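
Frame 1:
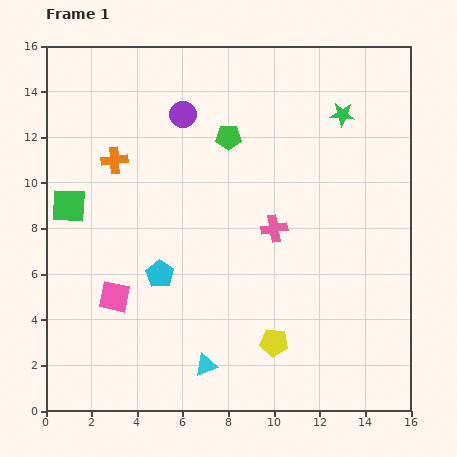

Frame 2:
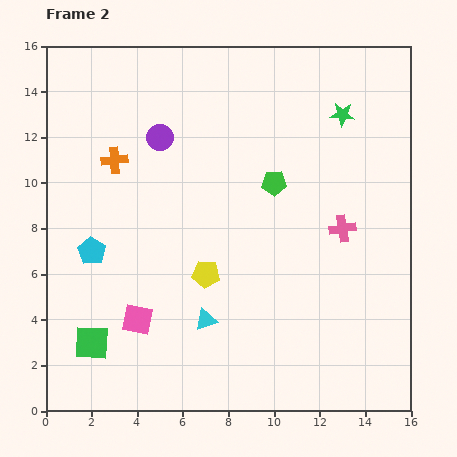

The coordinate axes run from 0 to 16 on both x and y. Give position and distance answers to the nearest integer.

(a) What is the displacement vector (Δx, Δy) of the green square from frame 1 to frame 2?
(1, -6)

The green square was at (1, 9) in frame 1 and (2, 3) in frame 2.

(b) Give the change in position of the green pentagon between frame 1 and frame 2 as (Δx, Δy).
(2, -2)

The green pentagon was at (8, 12) in frame 1 and (10, 10) in frame 2.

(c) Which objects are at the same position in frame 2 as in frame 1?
the orange cross, the green star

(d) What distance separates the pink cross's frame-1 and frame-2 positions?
3

The pink cross moved from (10, 8) to (13, 8), a distance of √(3² + 0²) ≈ 3.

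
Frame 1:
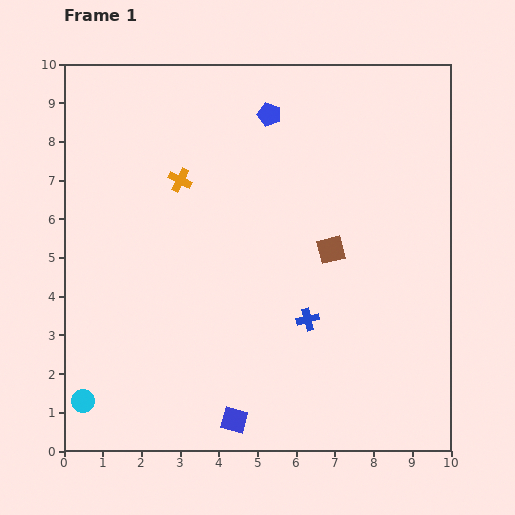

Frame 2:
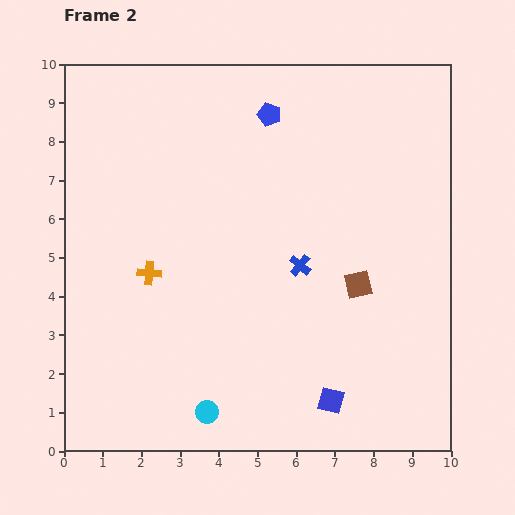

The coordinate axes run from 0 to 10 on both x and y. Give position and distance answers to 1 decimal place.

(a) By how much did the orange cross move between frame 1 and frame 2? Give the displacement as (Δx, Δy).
(-0.8, -2.4)

The orange cross was at (3.0, 7.0) in frame 1 and (2.2, 4.6) in frame 2.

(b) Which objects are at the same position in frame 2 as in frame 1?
the blue pentagon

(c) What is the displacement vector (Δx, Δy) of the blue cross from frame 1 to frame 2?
(-0.2, 1.4)

The blue cross was at (6.3, 3.4) in frame 1 and (6.1, 4.8) in frame 2.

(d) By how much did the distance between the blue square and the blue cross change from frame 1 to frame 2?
+0.4

Distance in frame 1: 3.2. Distance in frame 2: 3.6.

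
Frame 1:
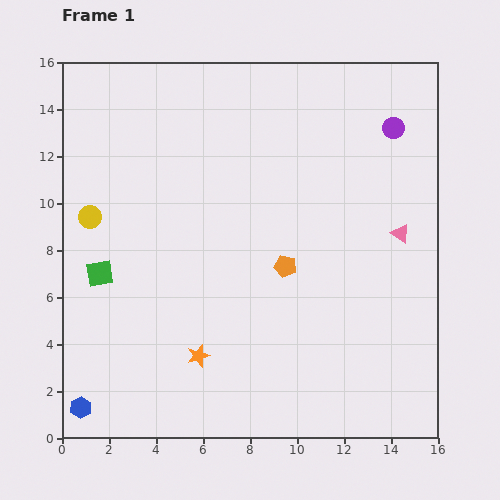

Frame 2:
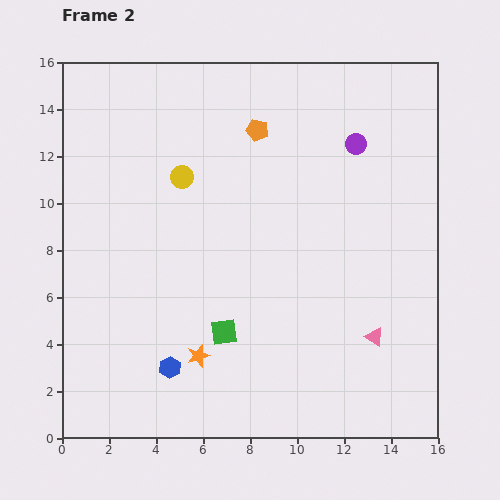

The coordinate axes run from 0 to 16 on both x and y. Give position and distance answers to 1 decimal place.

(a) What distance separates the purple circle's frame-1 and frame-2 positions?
1.7

The purple circle moved from (14.1, 13.2) to (12.5, 12.5), a distance of √(1.6² + 0.7²) ≈ 1.7.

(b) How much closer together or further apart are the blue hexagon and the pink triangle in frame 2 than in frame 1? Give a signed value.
-6.7

Distance in frame 1: 15.5. Distance in frame 2: 8.8.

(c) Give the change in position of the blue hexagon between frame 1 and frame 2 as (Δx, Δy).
(3.8, 1.7)

The blue hexagon was at (0.8, 1.3) in frame 1 and (4.6, 3.0) in frame 2.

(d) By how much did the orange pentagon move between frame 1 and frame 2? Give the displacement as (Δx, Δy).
(-1.2, 5.8)

The orange pentagon was at (9.5, 7.3) in frame 1 and (8.3, 13.1) in frame 2.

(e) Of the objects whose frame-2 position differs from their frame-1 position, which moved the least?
the purple circle

(moved 1.7)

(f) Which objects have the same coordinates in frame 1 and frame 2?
the orange star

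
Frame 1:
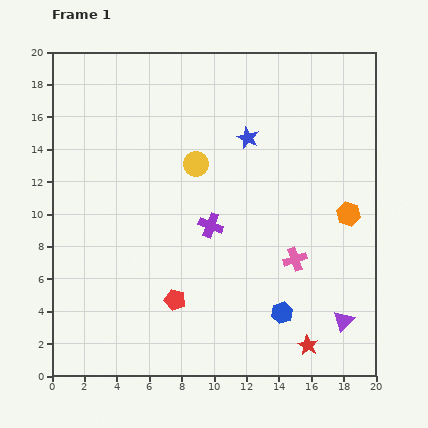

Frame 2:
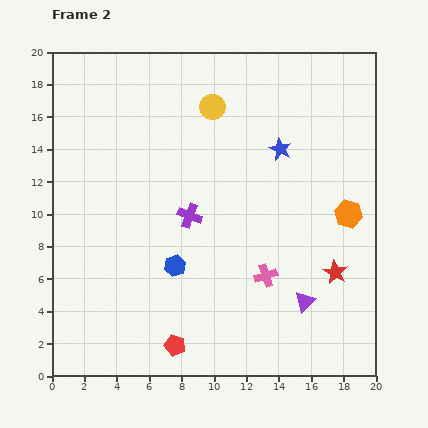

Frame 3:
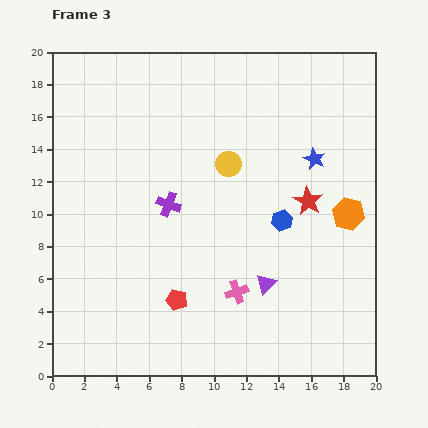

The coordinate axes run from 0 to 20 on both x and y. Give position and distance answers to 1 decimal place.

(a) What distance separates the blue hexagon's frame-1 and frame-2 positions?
7.2

The blue hexagon moved from (14.2, 3.9) to (7.6, 6.8), a distance of √(6.6² + 2.9²) ≈ 7.2.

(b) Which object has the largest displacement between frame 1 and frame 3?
the red star

(moved 8.9; next 5.7)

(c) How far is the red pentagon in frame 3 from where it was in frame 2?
2.8

The red pentagon moved from (7.6, 1.9) to (7.7, 4.7), a distance of √(0.1² + 2.8²) ≈ 2.8.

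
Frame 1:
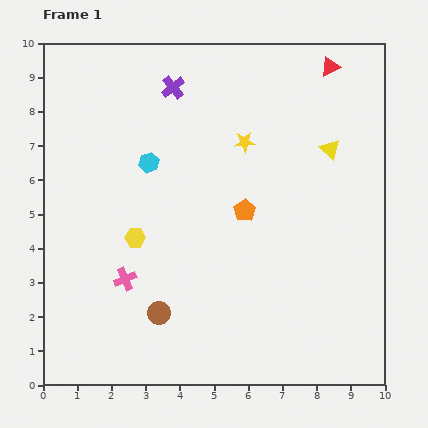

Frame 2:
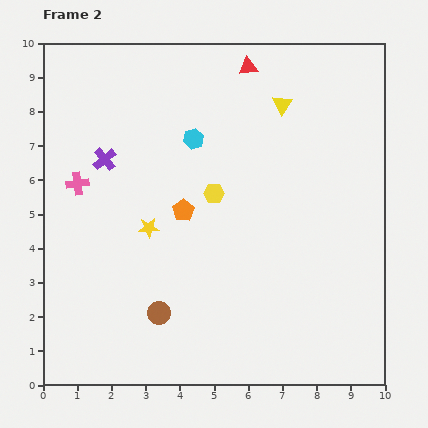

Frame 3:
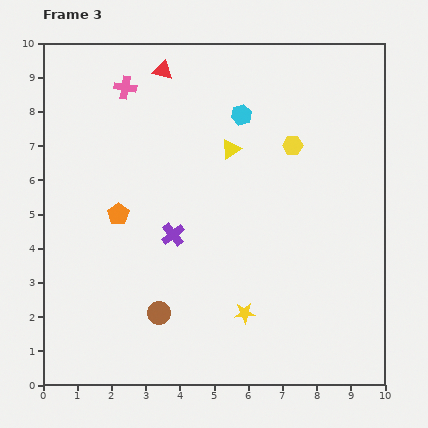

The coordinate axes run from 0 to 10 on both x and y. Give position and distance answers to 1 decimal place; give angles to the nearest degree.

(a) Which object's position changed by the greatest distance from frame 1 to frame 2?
the yellow star

(moved 3.8; next 3.1)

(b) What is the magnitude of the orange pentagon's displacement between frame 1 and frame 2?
1.8

The orange pentagon moved from (5.9, 5.1) to (4.1, 5.1), a distance of √(1.8² + 0.0²) ≈ 1.8.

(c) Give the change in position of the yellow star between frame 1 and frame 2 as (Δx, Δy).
(-2.8, -2.5)

The yellow star was at (5.9, 7.1) in frame 1 and (3.1, 4.6) in frame 2.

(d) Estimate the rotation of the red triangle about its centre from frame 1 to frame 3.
39° clockwise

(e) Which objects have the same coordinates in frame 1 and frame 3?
the brown circle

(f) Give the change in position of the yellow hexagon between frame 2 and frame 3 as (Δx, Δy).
(2.3, 1.4)

The yellow hexagon was at (5.0, 5.6) in frame 2 and (7.3, 7.0) in frame 3.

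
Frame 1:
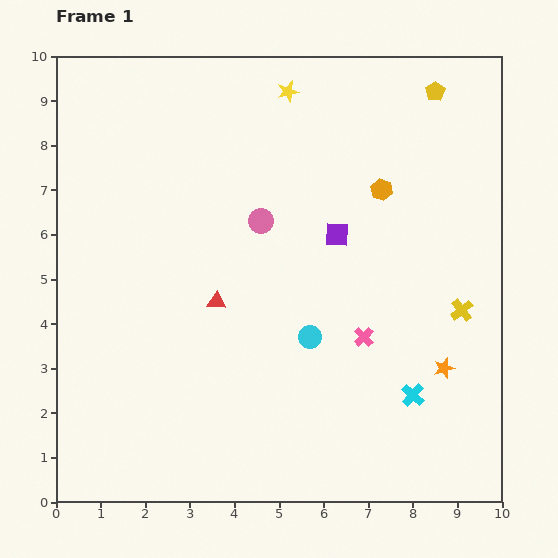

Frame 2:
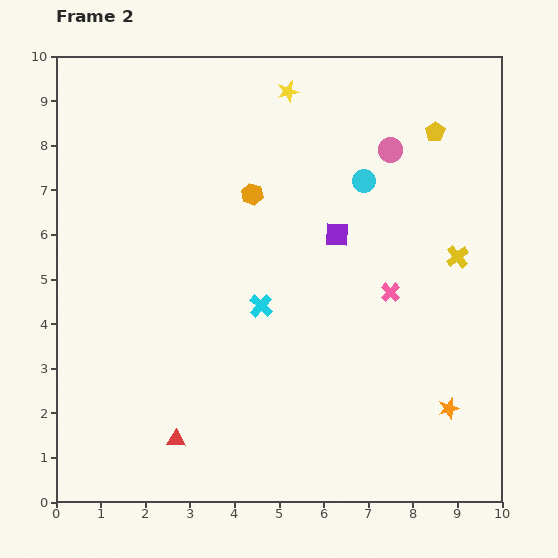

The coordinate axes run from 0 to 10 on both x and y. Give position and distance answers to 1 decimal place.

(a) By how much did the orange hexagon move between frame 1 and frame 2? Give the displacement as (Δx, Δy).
(-2.9, -0.1)

The orange hexagon was at (7.3, 7.0) in frame 1 and (4.4, 6.9) in frame 2.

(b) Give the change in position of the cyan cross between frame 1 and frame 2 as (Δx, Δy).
(-3.4, 2.0)

The cyan cross was at (8.0, 2.4) in frame 1 and (4.6, 4.4) in frame 2.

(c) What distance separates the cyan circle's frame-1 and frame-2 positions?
3.7

The cyan circle moved from (5.7, 3.7) to (6.9, 7.2), a distance of √(1.2² + 3.5²) ≈ 3.7.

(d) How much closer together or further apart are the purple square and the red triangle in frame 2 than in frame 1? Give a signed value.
+2.7

Distance in frame 1: 3.1. Distance in frame 2: 5.8.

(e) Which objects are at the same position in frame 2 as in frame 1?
the purple square, the yellow star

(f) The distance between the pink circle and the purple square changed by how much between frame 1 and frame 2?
+0.5

Distance in frame 1: 1.7. Distance in frame 2: 2.2.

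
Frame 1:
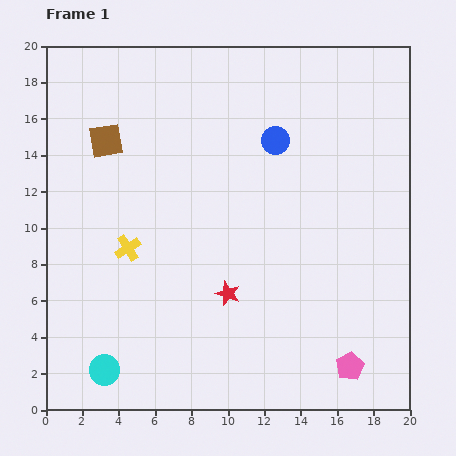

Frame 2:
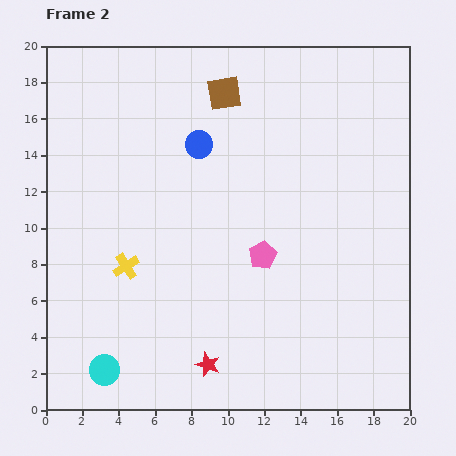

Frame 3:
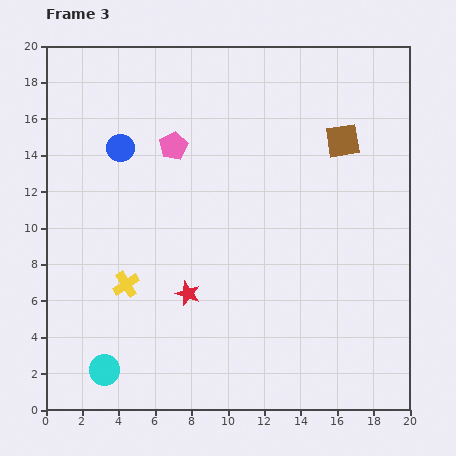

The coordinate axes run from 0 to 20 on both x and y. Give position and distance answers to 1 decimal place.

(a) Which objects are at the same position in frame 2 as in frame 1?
the cyan circle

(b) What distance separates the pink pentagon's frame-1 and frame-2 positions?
7.8

The pink pentagon moved from (16.7, 2.4) to (11.9, 8.5), a distance of √(4.8² + 6.1²) ≈ 7.8.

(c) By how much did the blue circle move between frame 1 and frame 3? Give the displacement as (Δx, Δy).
(-8.5, -0.4)

The blue circle was at (12.6, 14.8) in frame 1 and (4.1, 14.4) in frame 3.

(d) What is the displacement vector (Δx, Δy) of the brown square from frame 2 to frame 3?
(6.5, -2.6)

The brown square was at (9.8, 17.4) in frame 2 and (16.3, 14.8) in frame 3.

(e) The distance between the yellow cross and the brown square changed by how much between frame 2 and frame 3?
+3.4

Distance in frame 2: 10.9. Distance in frame 3: 14.3.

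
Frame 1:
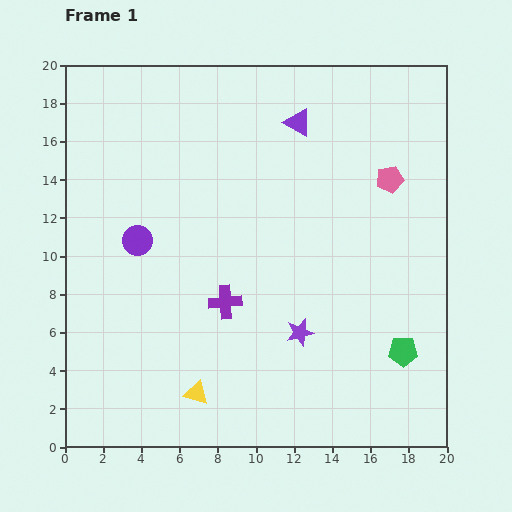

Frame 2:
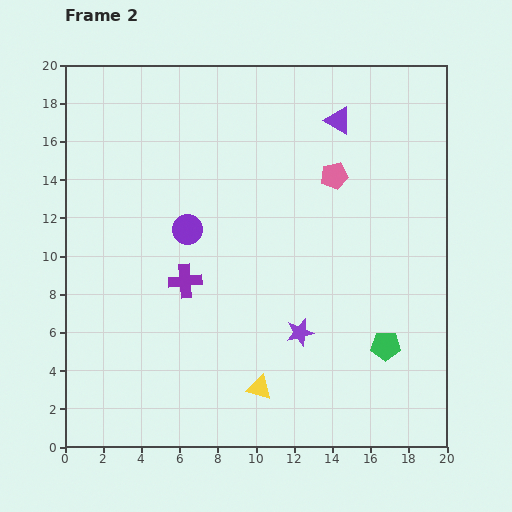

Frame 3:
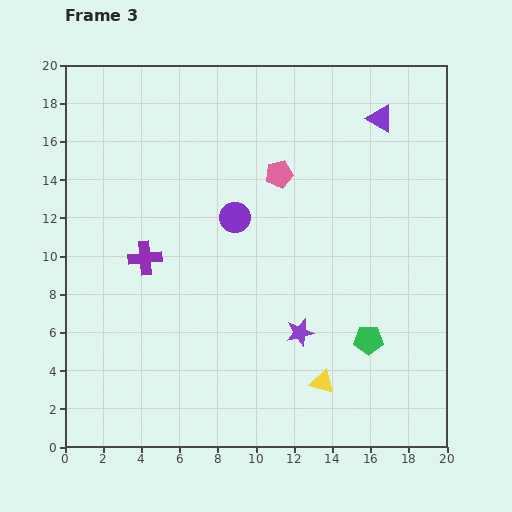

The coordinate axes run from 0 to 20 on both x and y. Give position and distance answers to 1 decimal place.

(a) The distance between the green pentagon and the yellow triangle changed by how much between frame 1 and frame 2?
-4.0

Distance in frame 1: 11.0. Distance in frame 2: 7.0.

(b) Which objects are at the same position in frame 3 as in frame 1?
the purple star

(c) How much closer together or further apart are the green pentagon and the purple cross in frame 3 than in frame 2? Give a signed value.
+1.5

Distance in frame 2: 11.0. Distance in frame 3: 12.5.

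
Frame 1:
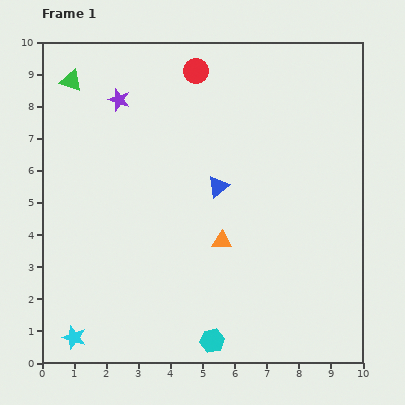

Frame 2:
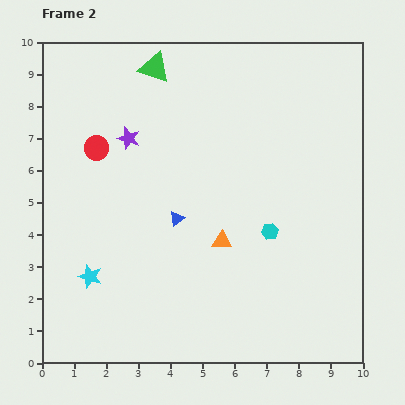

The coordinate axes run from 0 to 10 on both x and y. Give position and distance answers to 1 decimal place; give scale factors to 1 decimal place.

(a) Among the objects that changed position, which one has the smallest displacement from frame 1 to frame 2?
the purple star

(moved 1.2)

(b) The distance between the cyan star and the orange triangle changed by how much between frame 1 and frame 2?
-1.3

Distance in frame 1: 5.5. Distance in frame 2: 4.2.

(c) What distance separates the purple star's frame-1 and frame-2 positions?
1.2

The purple star moved from (2.4, 8.2) to (2.7, 7.0), a distance of √(0.3² + 1.2²) ≈ 1.2.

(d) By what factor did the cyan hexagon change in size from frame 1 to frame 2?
0.7×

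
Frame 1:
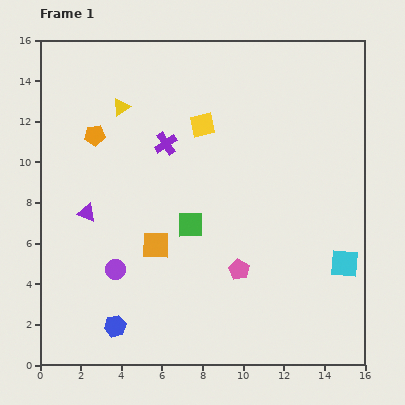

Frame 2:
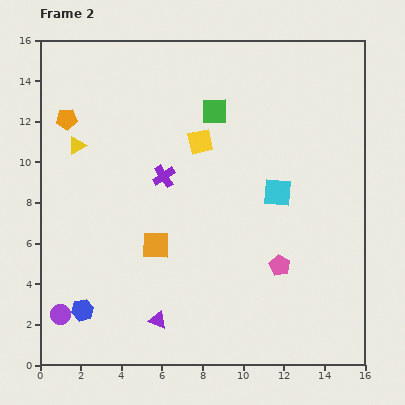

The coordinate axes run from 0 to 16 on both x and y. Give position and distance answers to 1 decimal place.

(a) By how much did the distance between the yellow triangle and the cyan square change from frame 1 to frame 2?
-3.2

Distance in frame 1: 13.4. Distance in frame 2: 10.2.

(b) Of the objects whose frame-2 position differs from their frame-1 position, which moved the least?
the yellow square

(moved 0.8)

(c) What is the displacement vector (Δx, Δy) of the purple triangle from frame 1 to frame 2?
(3.5, -5.3)

The purple triangle was at (2.3, 7.5) in frame 1 and (5.8, 2.2) in frame 2.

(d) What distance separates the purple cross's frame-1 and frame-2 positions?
1.6

The purple cross moved from (6.2, 10.9) to (6.1, 9.3), a distance of √(0.1² + 1.6²) ≈ 1.6.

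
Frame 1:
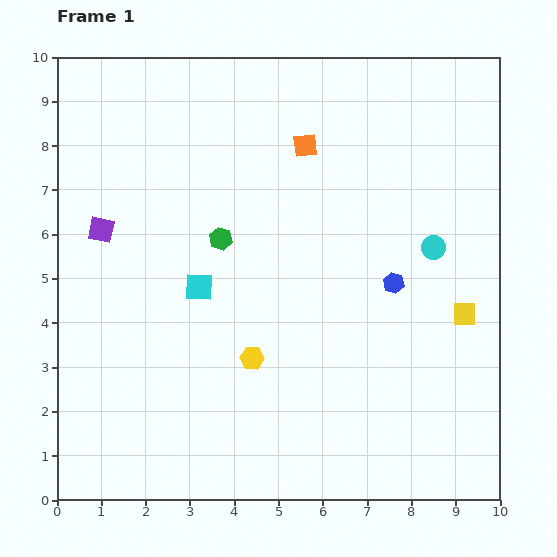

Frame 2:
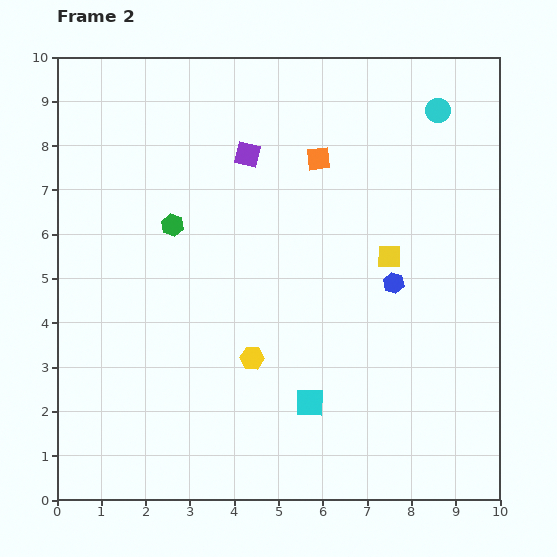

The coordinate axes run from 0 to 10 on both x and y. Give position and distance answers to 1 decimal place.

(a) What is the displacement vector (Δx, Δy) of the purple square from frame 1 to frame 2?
(3.3, 1.7)

The purple square was at (1.0, 6.1) in frame 1 and (4.3, 7.8) in frame 2.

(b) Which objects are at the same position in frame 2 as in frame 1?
the yellow hexagon, the blue hexagon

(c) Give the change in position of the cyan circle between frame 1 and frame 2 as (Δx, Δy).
(0.1, 3.1)

The cyan circle was at (8.5, 5.7) in frame 1 and (8.6, 8.8) in frame 2.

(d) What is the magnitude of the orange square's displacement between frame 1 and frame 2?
0.4

The orange square moved from (5.6, 8.0) to (5.9, 7.7), a distance of √(0.3² + 0.3²) ≈ 0.4.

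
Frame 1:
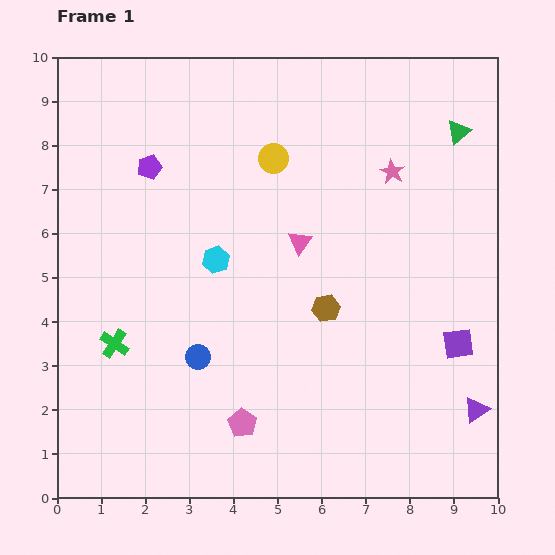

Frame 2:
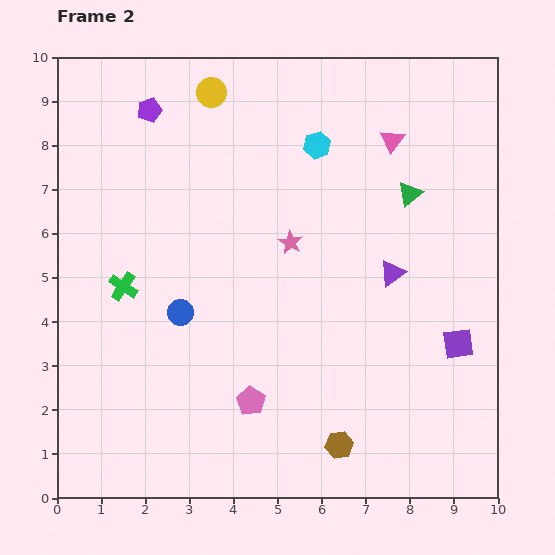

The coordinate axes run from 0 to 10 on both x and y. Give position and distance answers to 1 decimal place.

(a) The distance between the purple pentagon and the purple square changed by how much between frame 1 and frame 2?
+0.7

Distance in frame 1: 8.1. Distance in frame 2: 8.8.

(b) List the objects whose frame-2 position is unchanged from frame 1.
the purple square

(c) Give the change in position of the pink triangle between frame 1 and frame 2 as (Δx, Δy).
(2.1, 2.3)

The pink triangle was at (5.5, 5.8) in frame 1 and (7.6, 8.1) in frame 2.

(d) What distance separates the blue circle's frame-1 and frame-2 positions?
1.1

The blue circle moved from (3.2, 3.2) to (2.8, 4.2), a distance of √(0.4² + 1.0²) ≈ 1.1.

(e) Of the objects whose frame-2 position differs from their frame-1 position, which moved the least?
the pink pentagon

(moved 0.5)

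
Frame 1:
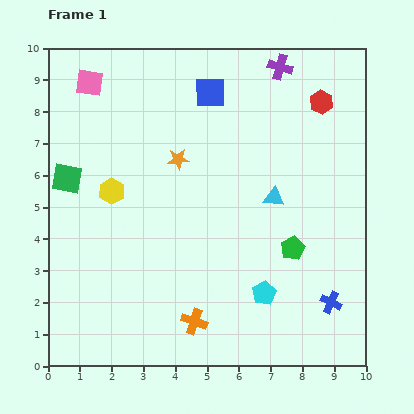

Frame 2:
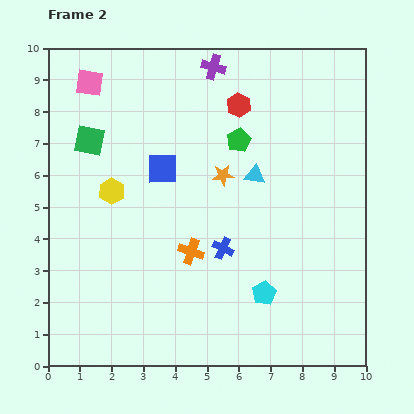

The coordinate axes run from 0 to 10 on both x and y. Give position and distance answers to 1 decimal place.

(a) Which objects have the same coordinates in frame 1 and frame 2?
the pink square, the yellow hexagon, the cyan pentagon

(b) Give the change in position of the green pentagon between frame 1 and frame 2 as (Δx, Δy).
(-1.7, 3.4)

The green pentagon was at (7.7, 3.7) in frame 1 and (6.0, 7.1) in frame 2.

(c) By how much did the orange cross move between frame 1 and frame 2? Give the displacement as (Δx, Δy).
(-0.1, 2.2)

The orange cross was at (4.6, 1.4) in frame 1 and (4.5, 3.6) in frame 2.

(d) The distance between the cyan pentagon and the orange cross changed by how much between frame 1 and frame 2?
+0.2

Distance in frame 1: 2.4. Distance in frame 2: 2.6.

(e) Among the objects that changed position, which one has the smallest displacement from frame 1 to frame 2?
the cyan triangle

(moved 0.9)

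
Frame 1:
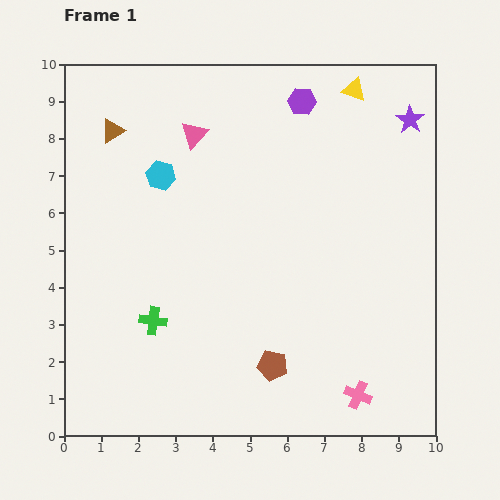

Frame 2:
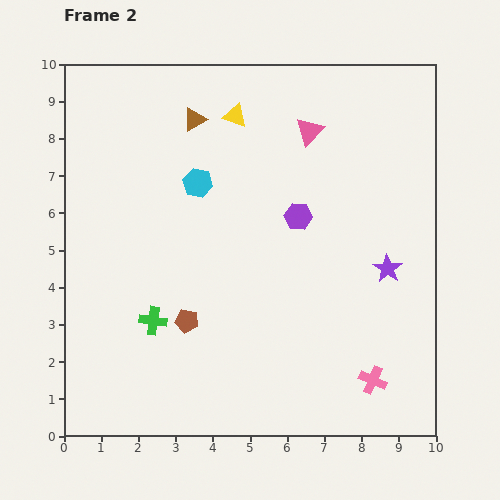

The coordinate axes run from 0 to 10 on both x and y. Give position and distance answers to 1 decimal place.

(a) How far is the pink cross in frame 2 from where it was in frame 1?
0.6

The pink cross moved from (7.9, 1.1) to (8.3, 1.5), a distance of √(0.4² + 0.4²) ≈ 0.6.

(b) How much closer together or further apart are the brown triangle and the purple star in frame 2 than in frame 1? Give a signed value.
-1.4

Distance in frame 1: 8.0. Distance in frame 2: 6.6.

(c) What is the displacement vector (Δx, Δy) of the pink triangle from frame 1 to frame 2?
(3.1, 0.1)

The pink triangle was at (3.5, 8.1) in frame 1 and (6.6, 8.2) in frame 2.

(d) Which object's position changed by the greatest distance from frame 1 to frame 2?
the purple star

(moved 4.0; next 3.3)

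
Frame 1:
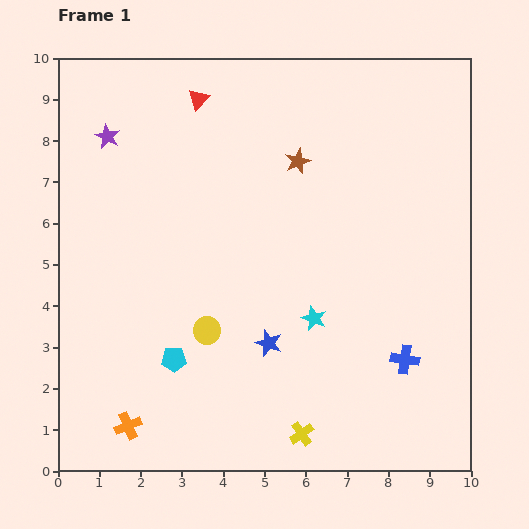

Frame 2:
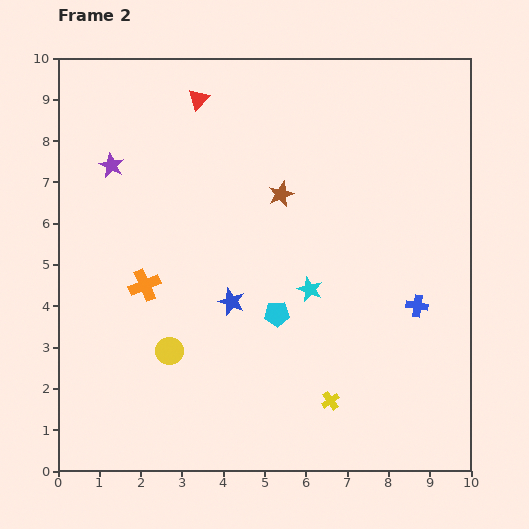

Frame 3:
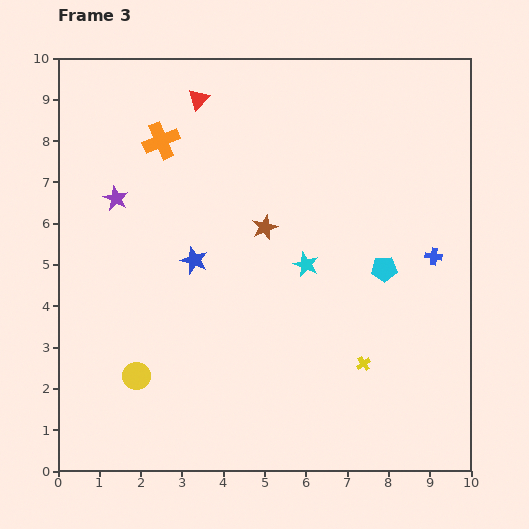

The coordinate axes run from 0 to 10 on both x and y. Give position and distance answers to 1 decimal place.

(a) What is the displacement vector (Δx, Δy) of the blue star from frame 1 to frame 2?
(-0.9, 1.0)

The blue star was at (5.1, 3.1) in frame 1 and (4.2, 4.1) in frame 2.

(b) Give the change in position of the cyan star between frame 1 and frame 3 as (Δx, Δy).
(-0.2, 1.3)

The cyan star was at (6.2, 3.7) in frame 1 and (6.0, 5.0) in frame 3.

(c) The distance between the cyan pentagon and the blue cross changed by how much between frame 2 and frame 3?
-2.2

Distance in frame 2: 3.4. Distance in frame 3: 1.2.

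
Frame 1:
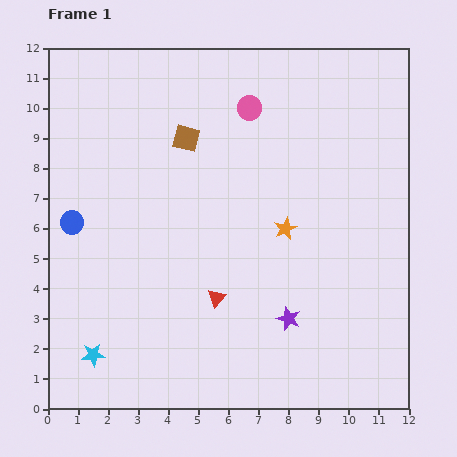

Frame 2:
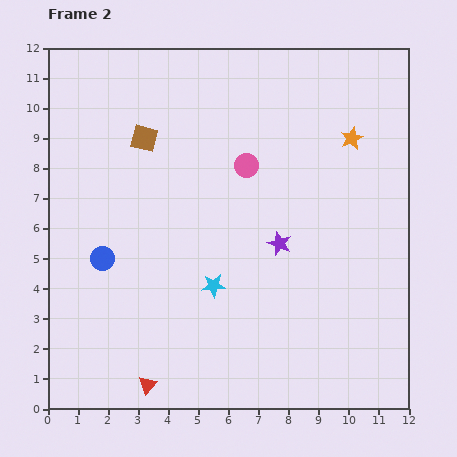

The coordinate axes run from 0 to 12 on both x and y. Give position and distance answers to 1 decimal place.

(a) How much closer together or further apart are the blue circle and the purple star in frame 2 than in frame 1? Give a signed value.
-2.0

Distance in frame 1: 7.9. Distance in frame 2: 5.9.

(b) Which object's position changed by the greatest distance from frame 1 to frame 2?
the cyan star

(moved 4.6; next 3.7)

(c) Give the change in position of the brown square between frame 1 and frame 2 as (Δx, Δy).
(-1.4, 0.0)

The brown square was at (4.6, 9.0) in frame 1 and (3.2, 9.0) in frame 2.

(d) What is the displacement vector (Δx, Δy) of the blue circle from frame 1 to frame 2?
(1.0, -1.2)

The blue circle was at (0.8, 6.2) in frame 1 and (1.8, 5.0) in frame 2.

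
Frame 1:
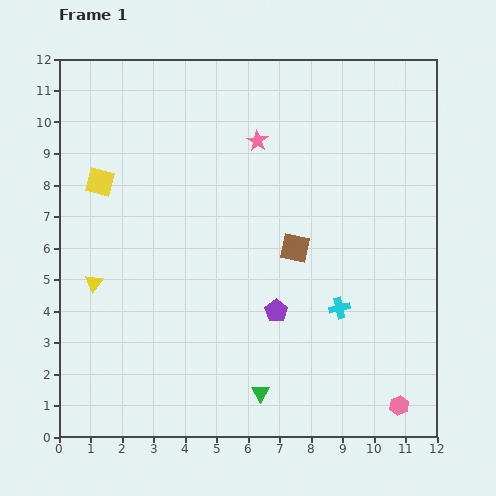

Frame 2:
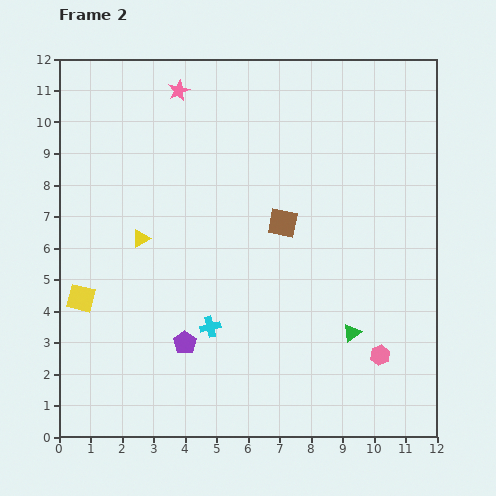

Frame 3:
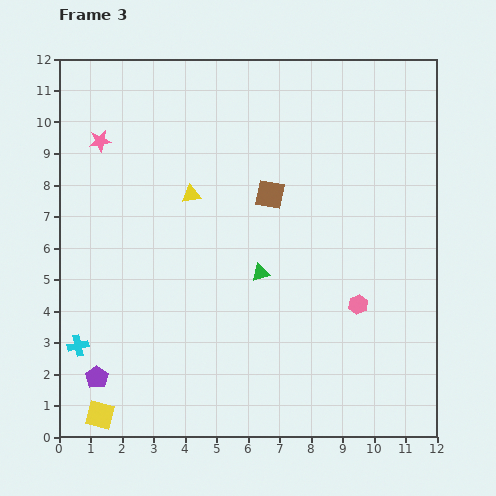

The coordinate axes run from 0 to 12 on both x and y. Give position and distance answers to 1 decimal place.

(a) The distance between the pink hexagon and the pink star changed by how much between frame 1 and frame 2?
+1.1

Distance in frame 1: 9.5. Distance in frame 2: 10.6.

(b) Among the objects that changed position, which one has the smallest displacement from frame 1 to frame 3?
the brown square

(moved 1.9)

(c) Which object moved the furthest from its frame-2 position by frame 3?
the cyan cross

(moved 4.2; next 3.7)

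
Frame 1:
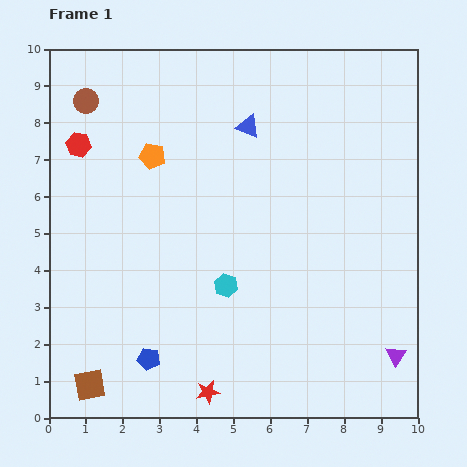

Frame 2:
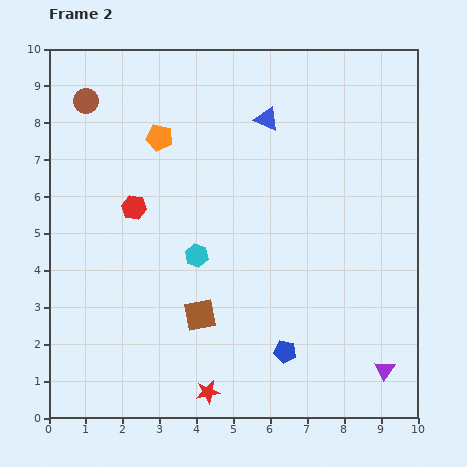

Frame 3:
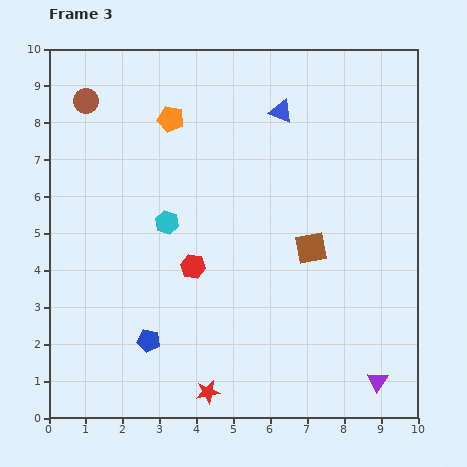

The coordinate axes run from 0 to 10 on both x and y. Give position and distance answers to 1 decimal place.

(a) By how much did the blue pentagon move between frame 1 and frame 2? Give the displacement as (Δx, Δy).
(3.7, 0.2)

The blue pentagon was at (2.7, 1.6) in frame 1 and (6.4, 1.8) in frame 2.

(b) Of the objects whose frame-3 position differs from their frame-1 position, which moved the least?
the blue pentagon

(moved 0.5)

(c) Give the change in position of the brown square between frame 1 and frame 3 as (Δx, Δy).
(6.0, 3.7)

The brown square was at (1.1, 0.9) in frame 1 and (7.1, 4.6) in frame 3.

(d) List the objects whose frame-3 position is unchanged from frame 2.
the red star, the brown circle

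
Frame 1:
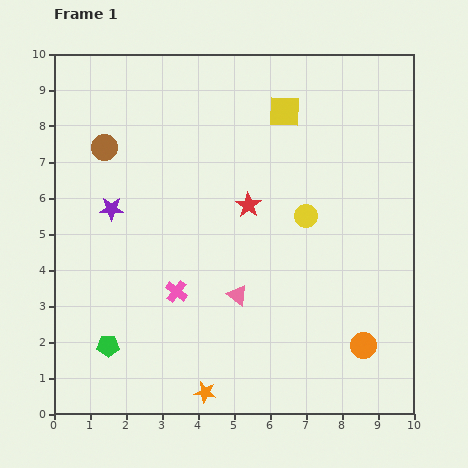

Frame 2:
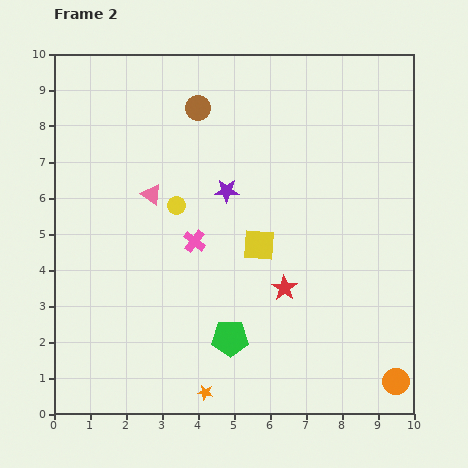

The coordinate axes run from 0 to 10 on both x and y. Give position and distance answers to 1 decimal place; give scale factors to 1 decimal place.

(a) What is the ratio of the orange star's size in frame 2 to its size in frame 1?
0.7×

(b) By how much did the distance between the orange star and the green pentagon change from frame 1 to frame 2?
-1.3

Distance in frame 1: 3.0. Distance in frame 2: 1.7.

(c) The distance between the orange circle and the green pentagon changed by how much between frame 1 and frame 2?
-2.3

Distance in frame 1: 7.1. Distance in frame 2: 4.8.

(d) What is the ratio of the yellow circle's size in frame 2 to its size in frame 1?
0.8×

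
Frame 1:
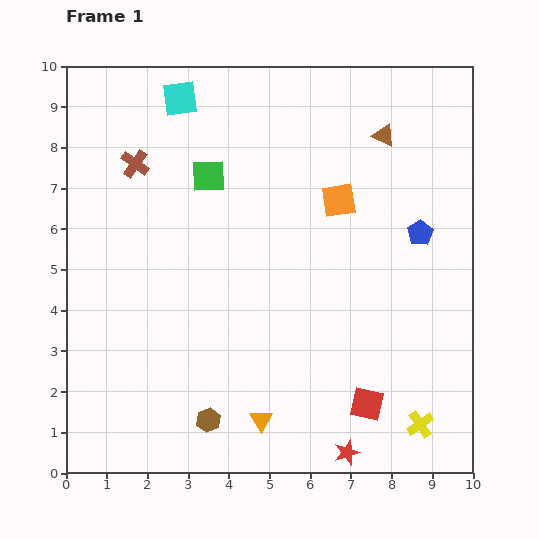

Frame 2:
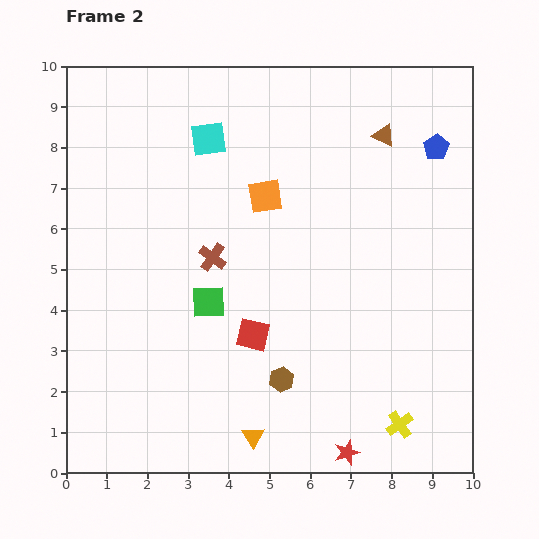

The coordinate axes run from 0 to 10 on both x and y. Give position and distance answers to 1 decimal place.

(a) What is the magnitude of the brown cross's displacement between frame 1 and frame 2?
3.0

The brown cross moved from (1.7, 7.6) to (3.6, 5.3), a distance of √(1.9² + 2.3²) ≈ 3.0.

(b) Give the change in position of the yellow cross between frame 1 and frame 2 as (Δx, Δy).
(-0.5, 0.0)

The yellow cross was at (8.7, 1.2) in frame 1 and (8.2, 1.2) in frame 2.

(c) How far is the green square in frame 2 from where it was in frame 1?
3.1

The green square moved from (3.5, 7.3) to (3.5, 4.2), a distance of √(0.0² + 3.1²) ≈ 3.1.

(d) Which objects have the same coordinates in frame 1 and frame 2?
the brown triangle, the red star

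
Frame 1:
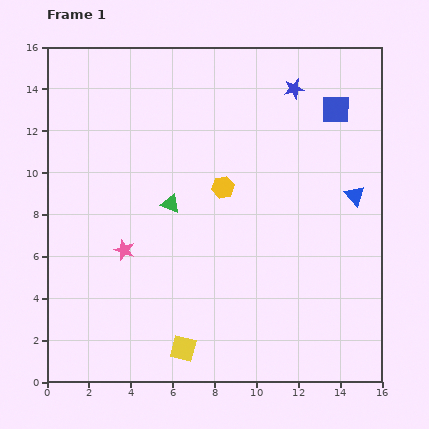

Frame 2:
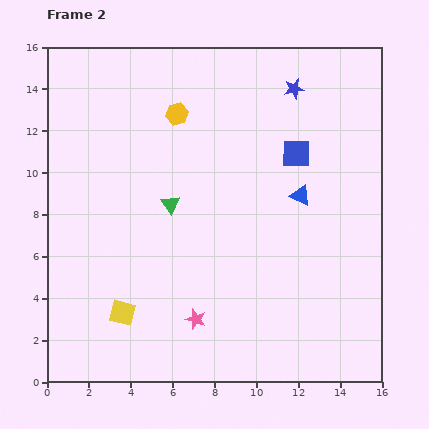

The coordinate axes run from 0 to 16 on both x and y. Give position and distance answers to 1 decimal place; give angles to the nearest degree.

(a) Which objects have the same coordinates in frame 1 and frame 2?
the blue star, the green triangle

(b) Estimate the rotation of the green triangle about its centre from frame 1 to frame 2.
33° clockwise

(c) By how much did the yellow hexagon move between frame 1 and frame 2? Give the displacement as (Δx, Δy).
(-2.2, 3.5)

The yellow hexagon was at (8.4, 9.3) in frame 1 and (6.2, 12.8) in frame 2.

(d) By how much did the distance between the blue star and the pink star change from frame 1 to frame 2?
+0.8

Distance in frame 1: 11.2. Distance in frame 2: 12.0.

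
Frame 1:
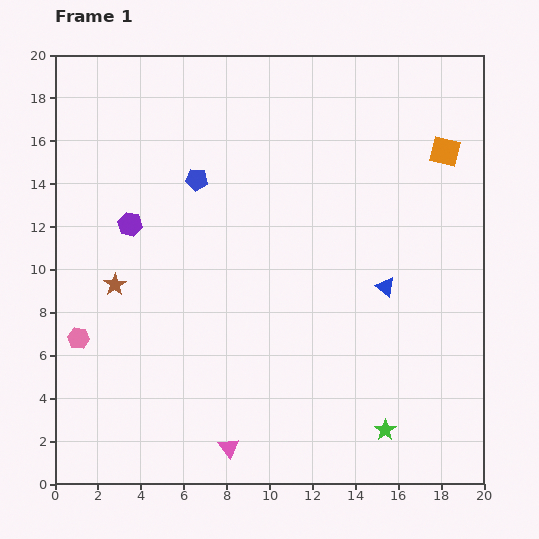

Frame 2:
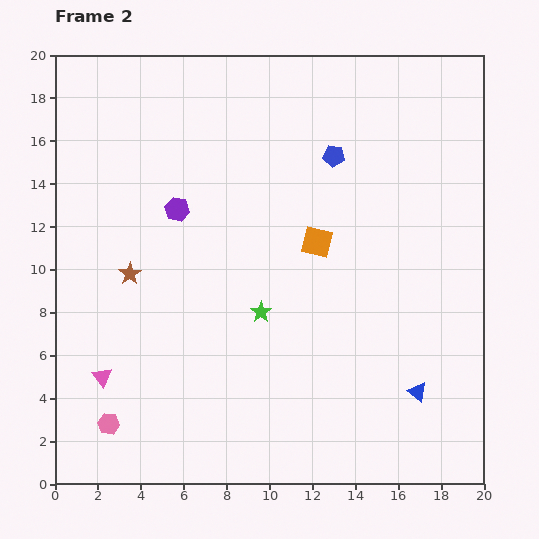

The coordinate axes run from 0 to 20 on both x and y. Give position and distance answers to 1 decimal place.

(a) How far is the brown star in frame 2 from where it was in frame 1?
0.9

The brown star moved from (2.8, 9.3) to (3.5, 9.8), a distance of √(0.7² + 0.5²) ≈ 0.9.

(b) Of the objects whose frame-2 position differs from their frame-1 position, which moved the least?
the brown star

(moved 0.9)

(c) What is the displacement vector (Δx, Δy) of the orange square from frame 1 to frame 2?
(-6.0, -4.2)

The orange square was at (18.2, 15.5) in frame 1 and (12.2, 11.3) in frame 2.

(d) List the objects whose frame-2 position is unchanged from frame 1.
none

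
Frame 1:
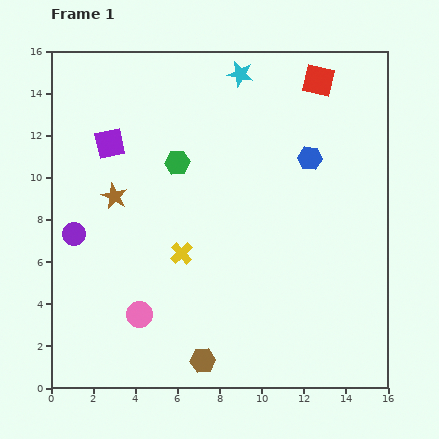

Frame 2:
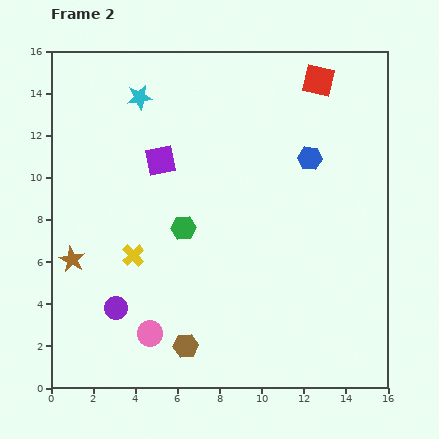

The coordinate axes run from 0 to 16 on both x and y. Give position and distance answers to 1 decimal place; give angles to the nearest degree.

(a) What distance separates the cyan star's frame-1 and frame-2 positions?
4.9

The cyan star moved from (9.0, 14.9) to (4.2, 13.8), a distance of √(4.8² + 1.1²) ≈ 4.9.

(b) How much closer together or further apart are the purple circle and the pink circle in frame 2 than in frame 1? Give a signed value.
-2.9

Distance in frame 1: 4.9. Distance in frame 2: 2.0.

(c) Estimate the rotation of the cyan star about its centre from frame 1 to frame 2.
19° counter-clockwise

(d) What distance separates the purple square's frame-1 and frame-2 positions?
2.5

The purple square moved from (2.8, 11.6) to (5.2, 10.8), a distance of √(2.4² + 0.8²) ≈ 2.5.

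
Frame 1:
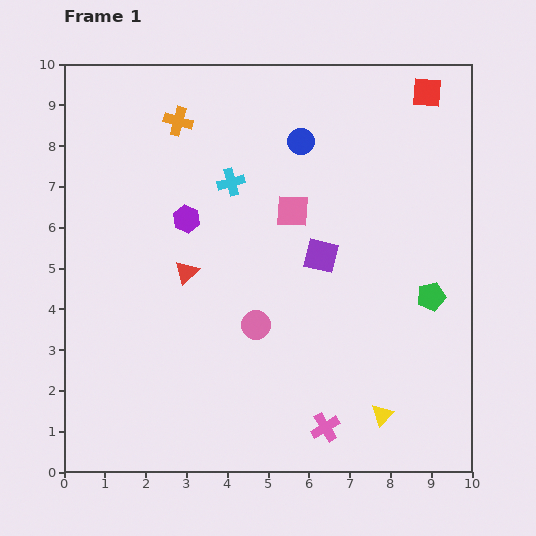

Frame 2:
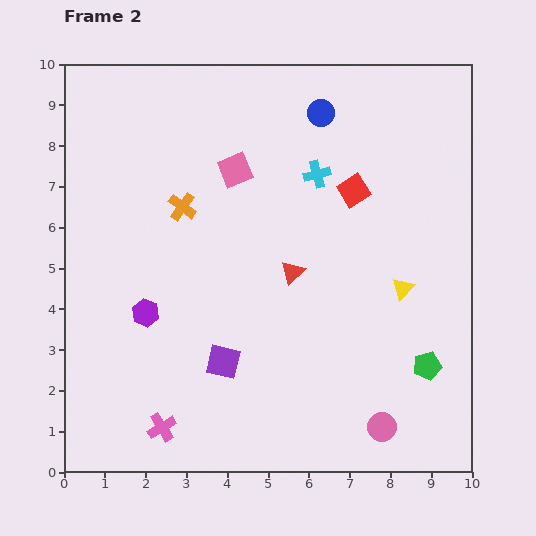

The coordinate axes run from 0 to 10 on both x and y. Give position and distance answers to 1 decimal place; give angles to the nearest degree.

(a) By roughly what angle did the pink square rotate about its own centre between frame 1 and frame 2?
26° counter-clockwise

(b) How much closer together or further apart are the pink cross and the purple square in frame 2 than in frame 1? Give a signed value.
-2.0

Distance in frame 1: 4.2. Distance in frame 2: 2.2.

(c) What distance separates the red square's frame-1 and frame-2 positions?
3.0

The red square moved from (8.9, 9.3) to (7.1, 6.9), a distance of √(1.8² + 2.4²) ≈ 3.0.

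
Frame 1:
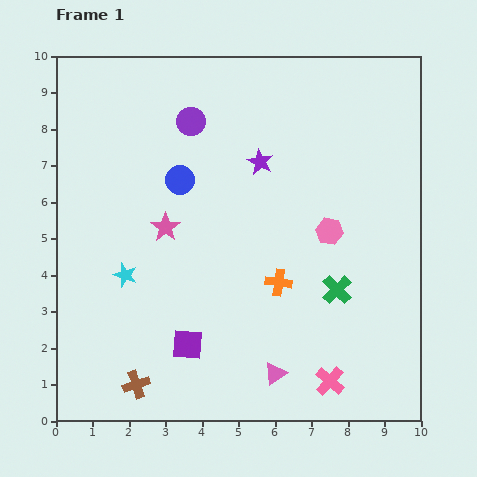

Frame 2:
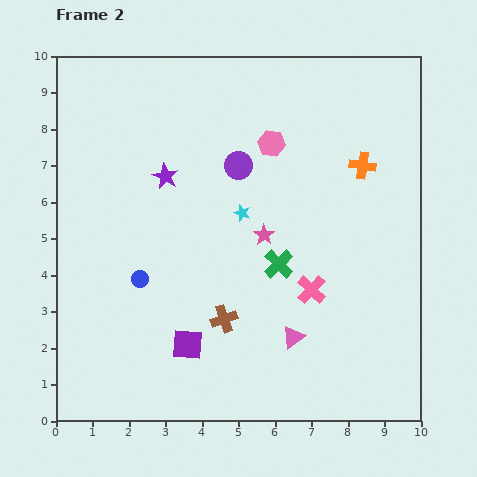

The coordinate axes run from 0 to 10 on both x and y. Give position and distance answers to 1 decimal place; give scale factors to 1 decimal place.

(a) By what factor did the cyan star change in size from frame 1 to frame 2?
0.7×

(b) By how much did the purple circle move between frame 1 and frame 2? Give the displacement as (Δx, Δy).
(1.3, -1.2)

The purple circle was at (3.7, 8.2) in frame 1 and (5.0, 7.0) in frame 2.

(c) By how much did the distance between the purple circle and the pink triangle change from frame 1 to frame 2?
-2.4

Distance in frame 1: 7.3. Distance in frame 2: 4.9.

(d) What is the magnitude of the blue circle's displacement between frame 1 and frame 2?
2.9

The blue circle moved from (3.4, 6.6) to (2.3, 3.9), a distance of √(1.1² + 2.7²) ≈ 2.9.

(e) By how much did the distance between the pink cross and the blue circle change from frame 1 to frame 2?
-2.2

Distance in frame 1: 6.9. Distance in frame 2: 4.7.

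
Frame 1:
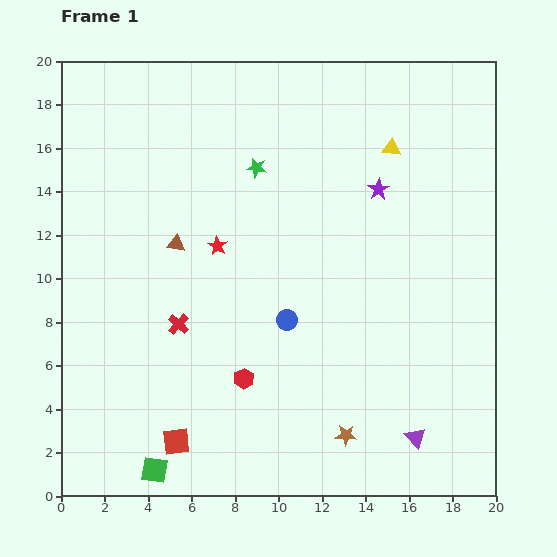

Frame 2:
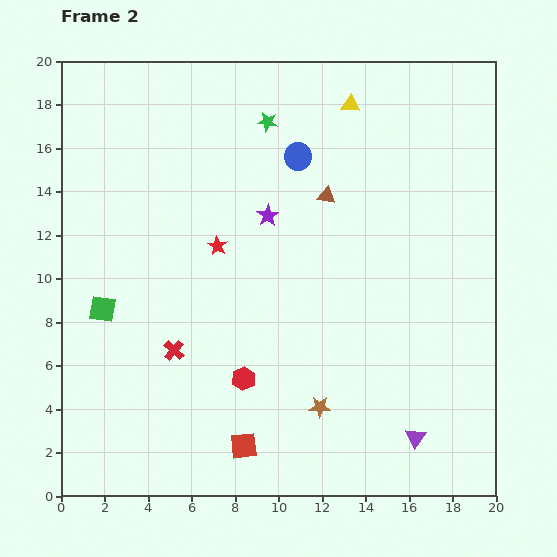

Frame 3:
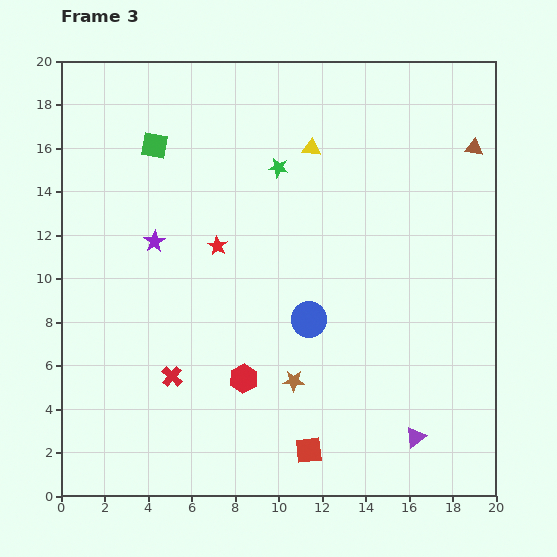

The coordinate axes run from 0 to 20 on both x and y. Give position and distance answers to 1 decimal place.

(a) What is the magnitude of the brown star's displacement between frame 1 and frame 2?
1.8

The brown star moved from (13.1, 2.8) to (11.9, 4.1), a distance of √(1.2² + 1.3²) ≈ 1.8.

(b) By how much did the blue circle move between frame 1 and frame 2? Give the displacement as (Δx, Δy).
(0.5, 7.5)

The blue circle was at (10.4, 8.1) in frame 1 and (10.9, 15.6) in frame 2.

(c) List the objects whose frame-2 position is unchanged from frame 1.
the red star, the red hexagon, the purple triangle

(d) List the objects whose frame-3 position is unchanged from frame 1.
the red star, the red hexagon, the purple triangle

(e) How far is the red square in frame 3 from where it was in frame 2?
3.0

The red square moved from (8.4, 2.3) to (11.4, 2.1), a distance of √(3.0² + 0.2²) ≈ 3.0.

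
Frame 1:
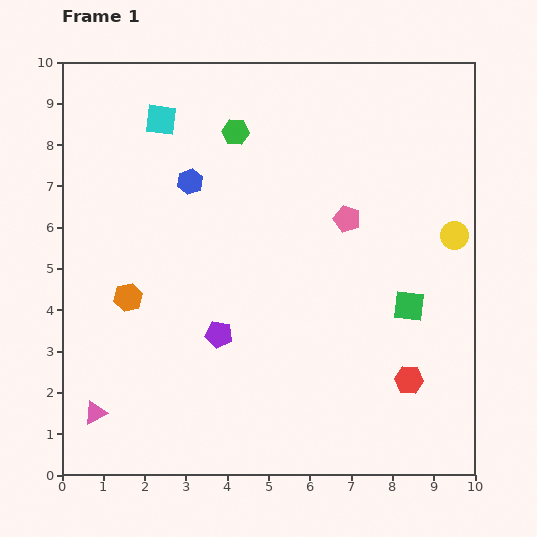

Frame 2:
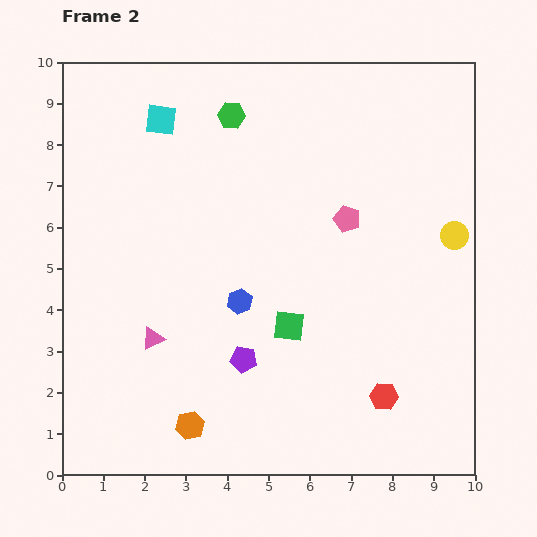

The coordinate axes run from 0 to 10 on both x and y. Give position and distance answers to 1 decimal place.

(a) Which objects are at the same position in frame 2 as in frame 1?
the pink pentagon, the yellow circle, the cyan square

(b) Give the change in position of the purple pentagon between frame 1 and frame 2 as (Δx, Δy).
(0.6, -0.6)

The purple pentagon was at (3.8, 3.4) in frame 1 and (4.4, 2.8) in frame 2.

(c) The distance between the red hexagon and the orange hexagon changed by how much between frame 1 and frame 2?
-2.3

Distance in frame 1: 7.1. Distance in frame 2: 4.8.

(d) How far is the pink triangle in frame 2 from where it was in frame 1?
2.3

The pink triangle moved from (0.8, 1.5) to (2.2, 3.3), a distance of √(1.4² + 1.8²) ≈ 2.3.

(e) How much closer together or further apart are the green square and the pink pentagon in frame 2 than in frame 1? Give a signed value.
+0.4

Distance in frame 1: 2.6. Distance in frame 2: 3.0.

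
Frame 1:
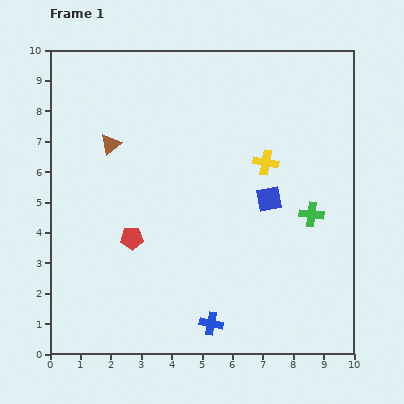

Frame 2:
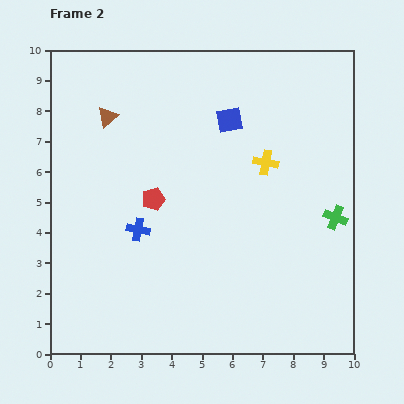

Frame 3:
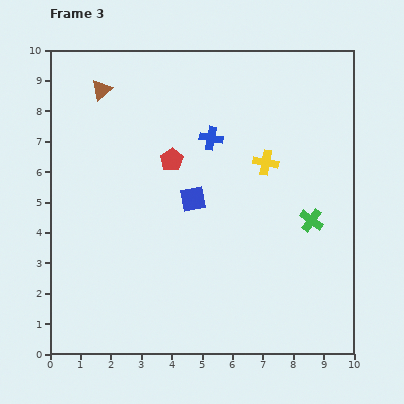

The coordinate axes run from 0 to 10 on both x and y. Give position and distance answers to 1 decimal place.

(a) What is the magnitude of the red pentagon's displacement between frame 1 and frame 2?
1.5

The red pentagon moved from (2.7, 3.8) to (3.4, 5.1), a distance of √(0.7² + 1.3²) ≈ 1.5.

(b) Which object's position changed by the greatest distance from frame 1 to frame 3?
the blue cross

(moved 6.1; next 2.9)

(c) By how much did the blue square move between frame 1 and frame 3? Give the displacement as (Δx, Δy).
(-2.5, 0.0)

The blue square was at (7.2, 5.1) in frame 1 and (4.7, 5.1) in frame 3.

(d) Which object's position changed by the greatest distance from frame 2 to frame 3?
the blue cross

(moved 3.8; next 2.9)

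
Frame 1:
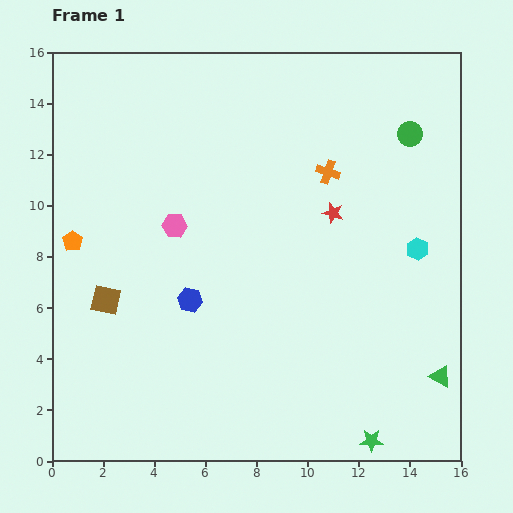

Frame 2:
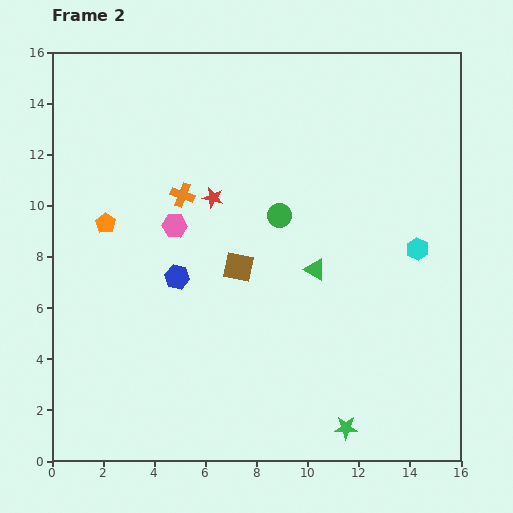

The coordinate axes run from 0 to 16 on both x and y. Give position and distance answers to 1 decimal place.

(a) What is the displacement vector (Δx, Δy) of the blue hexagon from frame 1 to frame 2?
(-0.5, 0.9)

The blue hexagon was at (5.4, 6.3) in frame 1 and (4.9, 7.2) in frame 2.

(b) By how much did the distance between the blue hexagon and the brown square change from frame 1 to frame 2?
-0.9

Distance in frame 1: 3.3. Distance in frame 2: 2.4.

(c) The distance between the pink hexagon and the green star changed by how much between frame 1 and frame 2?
-1.0

Distance in frame 1: 11.4. Distance in frame 2: 10.4.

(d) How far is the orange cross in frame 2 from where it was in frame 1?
5.8

The orange cross moved from (10.8, 11.3) to (5.1, 10.4), a distance of √(5.7² + 0.9²) ≈ 5.8.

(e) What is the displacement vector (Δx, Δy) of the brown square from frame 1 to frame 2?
(5.2, 1.3)

The brown square was at (2.1, 6.3) in frame 1 and (7.3, 7.6) in frame 2.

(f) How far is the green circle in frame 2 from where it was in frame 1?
6.0

The green circle moved from (14.0, 12.8) to (8.9, 9.6), a distance of √(5.1² + 3.2²) ≈ 6.0.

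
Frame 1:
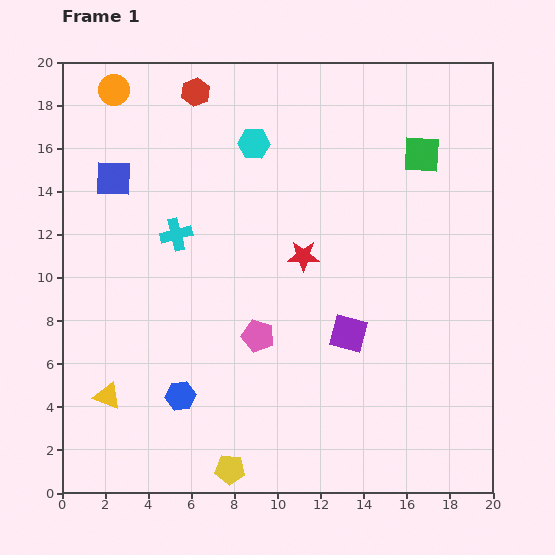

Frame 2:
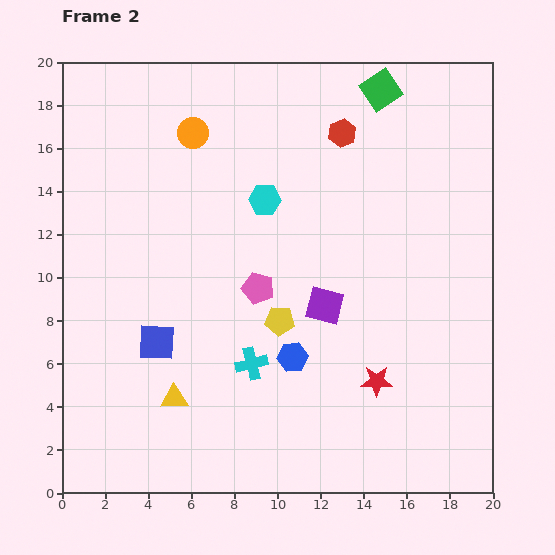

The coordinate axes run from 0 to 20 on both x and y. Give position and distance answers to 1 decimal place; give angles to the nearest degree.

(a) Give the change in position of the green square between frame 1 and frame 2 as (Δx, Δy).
(-1.9, 3.0)

The green square was at (16.7, 15.7) in frame 1 and (14.8, 18.7) in frame 2.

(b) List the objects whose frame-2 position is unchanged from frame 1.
none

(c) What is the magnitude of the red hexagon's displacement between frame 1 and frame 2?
7.1

The red hexagon moved from (6.2, 18.6) to (13.0, 16.7), a distance of √(6.8² + 1.9²) ≈ 7.1.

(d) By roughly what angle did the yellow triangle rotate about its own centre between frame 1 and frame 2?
24° counter-clockwise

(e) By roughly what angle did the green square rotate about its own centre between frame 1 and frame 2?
38° counter-clockwise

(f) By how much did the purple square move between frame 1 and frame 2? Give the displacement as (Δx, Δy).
(-1.1, 1.3)

The purple square was at (13.3, 7.4) in frame 1 and (12.2, 8.7) in frame 2.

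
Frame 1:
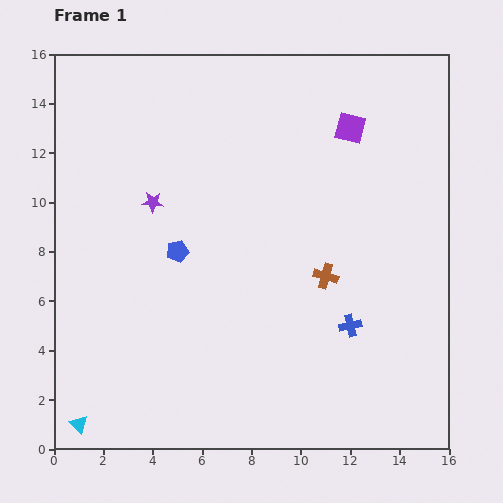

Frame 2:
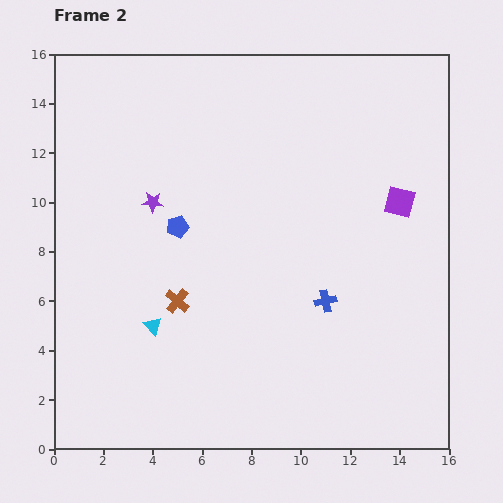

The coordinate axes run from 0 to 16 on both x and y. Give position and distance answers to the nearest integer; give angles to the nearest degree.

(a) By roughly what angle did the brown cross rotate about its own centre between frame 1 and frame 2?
23° clockwise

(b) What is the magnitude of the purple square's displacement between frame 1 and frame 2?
4

The purple square moved from (12, 13) to (14, 10), a distance of √(2² + 3²) ≈ 4.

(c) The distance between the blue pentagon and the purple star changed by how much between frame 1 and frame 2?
-1

Distance in frame 1: 2. Distance in frame 2: 1.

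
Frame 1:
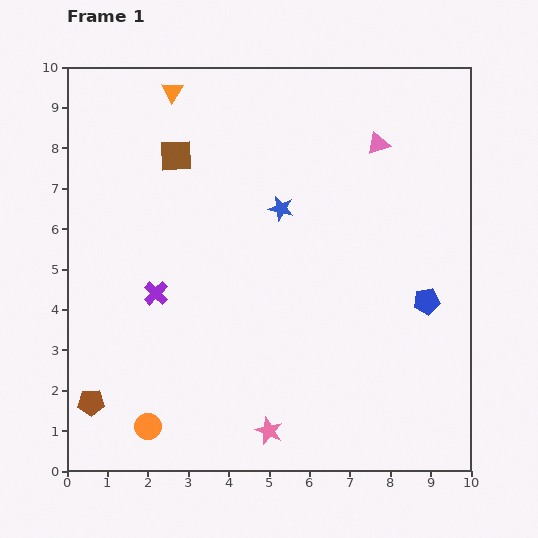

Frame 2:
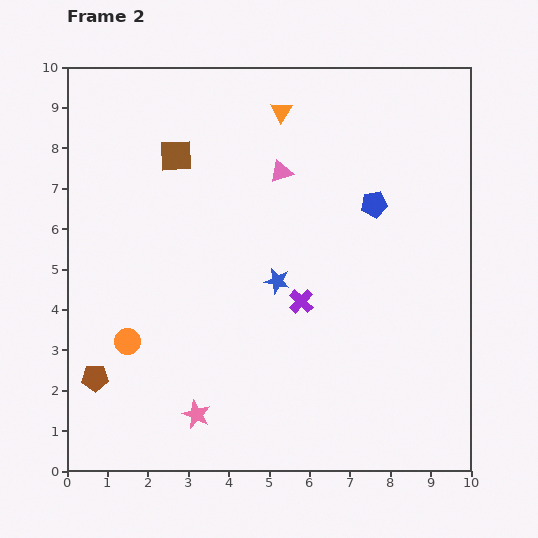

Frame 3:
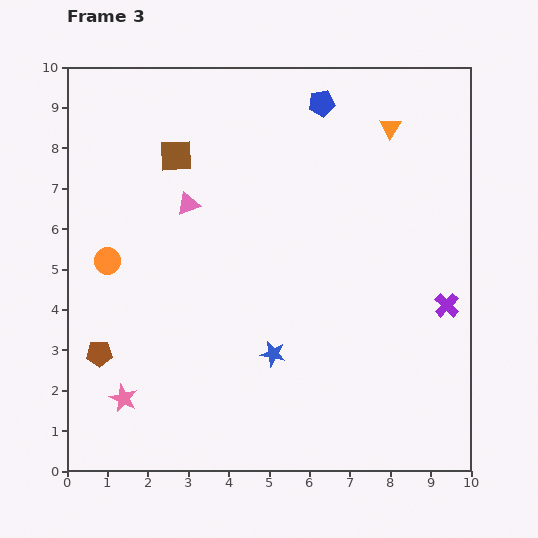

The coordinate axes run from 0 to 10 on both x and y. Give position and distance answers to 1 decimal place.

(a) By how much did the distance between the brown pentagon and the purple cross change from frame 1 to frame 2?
+2.3

Distance in frame 1: 3.1. Distance in frame 2: 5.4.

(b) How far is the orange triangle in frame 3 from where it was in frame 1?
5.5

The orange triangle moved from (2.6, 9.4) to (8.0, 8.5), a distance of √(5.4² + 0.9²) ≈ 5.5.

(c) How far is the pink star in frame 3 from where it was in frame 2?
1.8

The pink star moved from (3.2, 1.4) to (1.4, 1.8), a distance of √(1.8² + 0.4²) ≈ 1.8.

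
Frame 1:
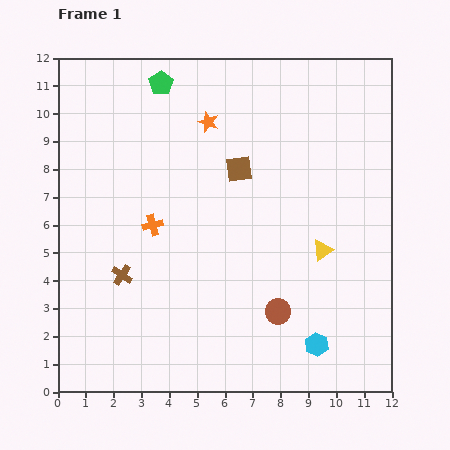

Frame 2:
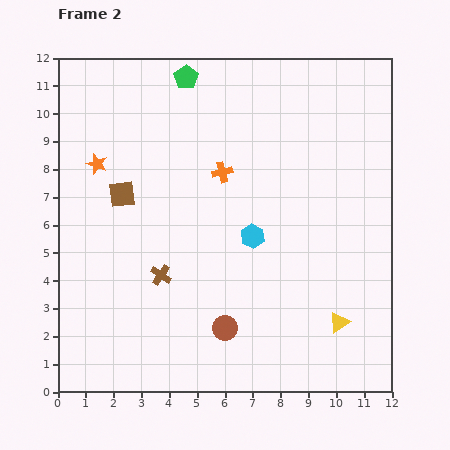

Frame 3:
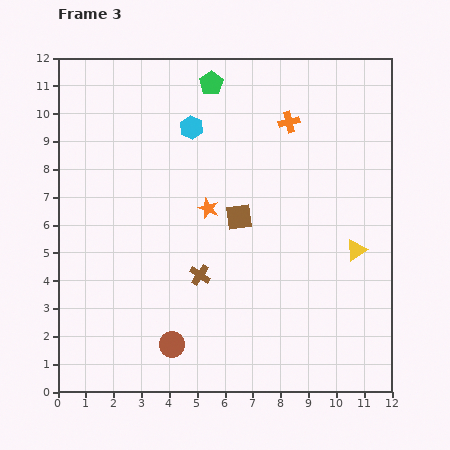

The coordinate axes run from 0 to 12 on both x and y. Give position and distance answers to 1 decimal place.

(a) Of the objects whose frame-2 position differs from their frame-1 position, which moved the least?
the green pentagon

(moved 0.9)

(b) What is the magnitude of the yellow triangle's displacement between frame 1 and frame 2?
2.7

The yellow triangle moved from (9.5, 5.1) to (10.1, 2.5), a distance of √(0.6² + 2.6²) ≈ 2.7.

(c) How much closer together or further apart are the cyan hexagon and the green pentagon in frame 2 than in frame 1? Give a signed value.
-4.7

Distance in frame 1: 10.9. Distance in frame 2: 6.2.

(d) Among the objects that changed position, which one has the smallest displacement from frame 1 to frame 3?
the yellow triangle

(moved 1.2)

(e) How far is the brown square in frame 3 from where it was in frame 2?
4.3

The brown square moved from (2.3, 7.1) to (6.5, 6.3), a distance of √(4.2² + 0.8²) ≈ 4.3.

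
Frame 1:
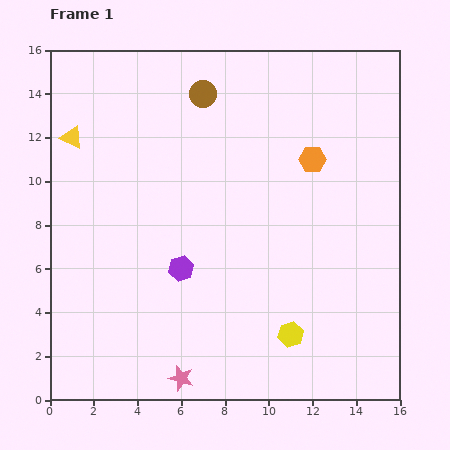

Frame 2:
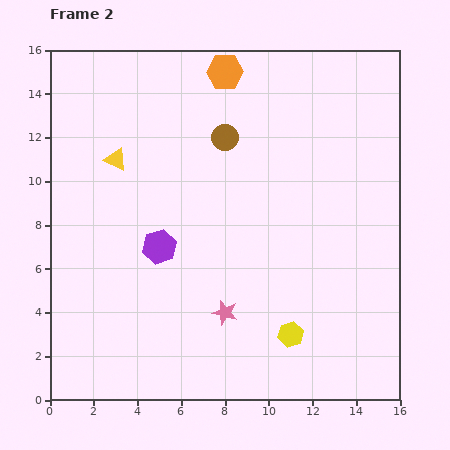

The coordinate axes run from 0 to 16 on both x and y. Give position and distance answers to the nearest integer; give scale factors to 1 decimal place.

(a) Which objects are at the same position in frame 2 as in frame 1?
the yellow hexagon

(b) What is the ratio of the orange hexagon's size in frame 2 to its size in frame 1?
1.4×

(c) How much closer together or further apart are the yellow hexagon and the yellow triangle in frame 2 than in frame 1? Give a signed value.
-2

Distance in frame 1: 13. Distance in frame 2: 11.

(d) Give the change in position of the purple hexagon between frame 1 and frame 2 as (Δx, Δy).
(-1, 1)

The purple hexagon was at (6, 6) in frame 1 and (5, 7) in frame 2.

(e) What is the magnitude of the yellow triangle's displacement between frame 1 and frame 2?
2

The yellow triangle moved from (1, 12) to (3, 11), a distance of √(2² + 1²) ≈ 2.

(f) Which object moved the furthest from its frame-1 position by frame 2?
the orange hexagon

(moved 6; next 4)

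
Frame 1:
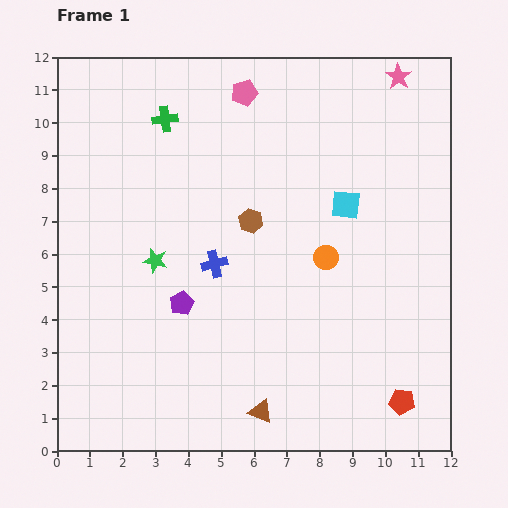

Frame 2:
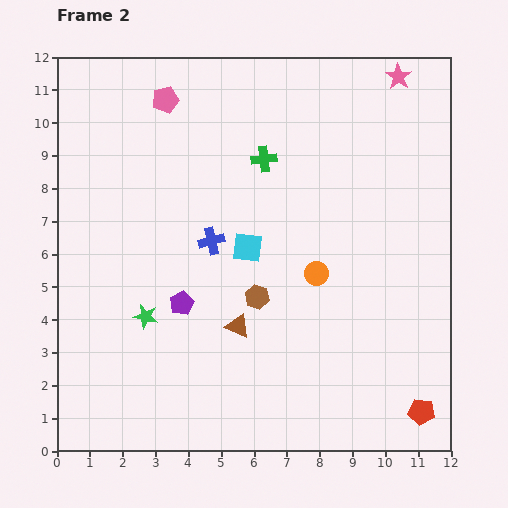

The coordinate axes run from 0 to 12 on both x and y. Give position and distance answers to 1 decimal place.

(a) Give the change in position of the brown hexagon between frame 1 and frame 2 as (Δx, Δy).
(0.2, -2.3)

The brown hexagon was at (5.9, 7.0) in frame 1 and (6.1, 4.7) in frame 2.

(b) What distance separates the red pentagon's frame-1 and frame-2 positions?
0.7

The red pentagon moved from (10.5, 1.5) to (11.1, 1.2), a distance of √(0.6² + 0.3²) ≈ 0.7.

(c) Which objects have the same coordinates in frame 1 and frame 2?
the purple pentagon, the pink star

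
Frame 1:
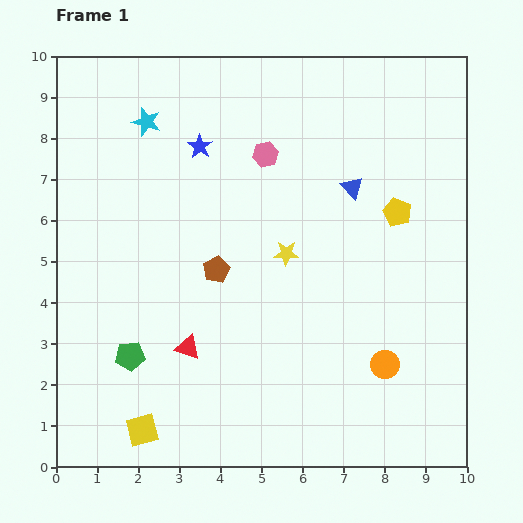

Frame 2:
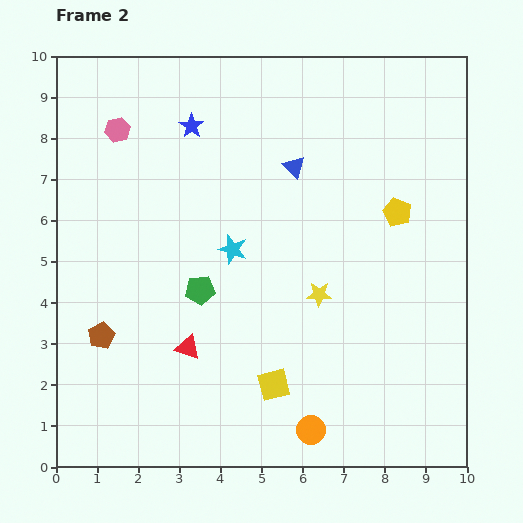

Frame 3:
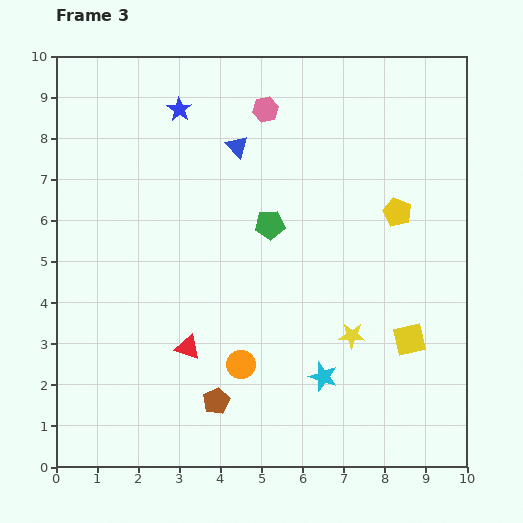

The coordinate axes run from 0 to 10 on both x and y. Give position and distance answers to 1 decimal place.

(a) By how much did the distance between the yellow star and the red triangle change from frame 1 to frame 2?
+0.2

Distance in frame 1: 3.3. Distance in frame 2: 3.5.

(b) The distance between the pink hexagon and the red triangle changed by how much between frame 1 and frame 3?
+1.0

Distance in frame 1: 5.1. Distance in frame 3: 6.1.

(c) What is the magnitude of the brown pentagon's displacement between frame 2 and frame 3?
3.2

The brown pentagon moved from (1.1, 3.2) to (3.9, 1.6), a distance of √(2.8² + 1.6²) ≈ 3.2.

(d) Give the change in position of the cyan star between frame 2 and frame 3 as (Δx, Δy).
(2.2, -3.1)

The cyan star was at (4.3, 5.3) in frame 2 and (6.5, 2.2) in frame 3.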